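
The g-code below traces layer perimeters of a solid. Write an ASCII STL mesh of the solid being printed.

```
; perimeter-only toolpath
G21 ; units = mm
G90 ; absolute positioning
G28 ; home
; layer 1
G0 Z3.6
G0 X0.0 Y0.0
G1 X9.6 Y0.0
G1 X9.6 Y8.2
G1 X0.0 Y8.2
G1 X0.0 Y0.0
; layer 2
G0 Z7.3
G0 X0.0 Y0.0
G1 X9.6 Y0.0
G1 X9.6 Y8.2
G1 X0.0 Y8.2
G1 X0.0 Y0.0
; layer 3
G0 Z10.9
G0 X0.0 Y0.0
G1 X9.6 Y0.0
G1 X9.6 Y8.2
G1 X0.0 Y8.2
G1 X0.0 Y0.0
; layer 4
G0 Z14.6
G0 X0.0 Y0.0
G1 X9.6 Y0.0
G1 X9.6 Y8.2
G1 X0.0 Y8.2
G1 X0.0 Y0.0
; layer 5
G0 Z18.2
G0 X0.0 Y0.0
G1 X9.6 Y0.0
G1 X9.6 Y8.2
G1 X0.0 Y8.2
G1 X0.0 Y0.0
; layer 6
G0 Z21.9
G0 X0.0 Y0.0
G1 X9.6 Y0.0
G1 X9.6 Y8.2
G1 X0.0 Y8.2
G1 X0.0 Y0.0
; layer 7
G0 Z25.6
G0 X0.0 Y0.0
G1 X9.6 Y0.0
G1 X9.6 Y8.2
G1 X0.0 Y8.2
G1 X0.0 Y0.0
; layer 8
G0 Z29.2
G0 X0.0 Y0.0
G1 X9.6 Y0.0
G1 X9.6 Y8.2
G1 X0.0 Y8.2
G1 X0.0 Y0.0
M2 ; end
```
solid part
  facet normal 0.0000 0.0000 -1.0000
    outer loop
      vertex 9.6 8.2 0.0
      vertex 9.6 0.0 0.0
      vertex 0.0 0.0 0.0
    endloop
  endfacet
  facet normal 0.0000 0.0000 -1.0000
    outer loop
      vertex 0.0 8.2 0.0
      vertex 9.6 8.2 0.0
      vertex 0.0 0.0 0.0
    endloop
  endfacet
  facet normal 0.0000 0.0000 1.0000
    outer loop
      vertex 0.0 0.0 29.2
      vertex 9.6 0.0 29.2
      vertex 9.6 8.2 29.2
    endloop
  endfacet
  facet normal 0.0000 0.0000 1.0000
    outer loop
      vertex 0.0 0.0 29.2
      vertex 9.6 8.2 29.2
      vertex 0.0 8.2 29.2
    endloop
  endfacet
  facet normal 0.0000 -1.0000 0.0000
    outer loop
      vertex 0.0 0.0 0.0
      vertex 9.6 0.0 0.0
      vertex 9.6 0.0 29.2
    endloop
  endfacet
  facet normal 0.0000 -1.0000 0.0000
    outer loop
      vertex 0.0 0.0 0.0
      vertex 9.6 0.0 29.2
      vertex 0.0 0.0 29.2
    endloop
  endfacet
  facet normal 0.0000 1.0000 0.0000
    outer loop
      vertex 9.6 8.2 29.2
      vertex 9.6 8.2 0.0
      vertex 0.0 8.2 0.0
    endloop
  endfacet
  facet normal 0.0000 1.0000 0.0000
    outer loop
      vertex 0.0 8.2 29.2
      vertex 9.6 8.2 29.2
      vertex 0.0 8.2 0.0
    endloop
  endfacet
  facet normal -1.0000 0.0000 0.0000
    outer loop
      vertex 0.0 8.2 29.2
      vertex 0.0 8.2 0.0
      vertex 0.0 0.0 0.0
    endloop
  endfacet
  facet normal -1.0000 0.0000 0.0000
    outer loop
      vertex 0.0 0.0 29.2
      vertex 0.0 8.2 29.2
      vertex 0.0 0.0 0.0
    endloop
  endfacet
  facet normal 1.0000 0.0000 0.0000
    outer loop
      vertex 9.6 0.0 0.0
      vertex 9.6 8.2 0.0
      vertex 9.6 8.2 29.2
    endloop
  endfacet
  facet normal 1.0000 0.0000 0.0000
    outer loop
      vertex 9.6 0.0 0.0
      vertex 9.6 8.2 29.2
      vertex 9.6 0.0 29.2
    endloop
  endfacet
endsolid part

The G0 Z moves step by Δz≈3.6 mm. Every layer's G1 loop is the same polygon, so the solid is a straight extrusion of it from z=0 to z≈29.2. Closing with flat bottom and top caps and triangulating gives 12 facets — a rectangular box, roughly 9.6 × 8.2 mm footprint and 29.2 mm tall.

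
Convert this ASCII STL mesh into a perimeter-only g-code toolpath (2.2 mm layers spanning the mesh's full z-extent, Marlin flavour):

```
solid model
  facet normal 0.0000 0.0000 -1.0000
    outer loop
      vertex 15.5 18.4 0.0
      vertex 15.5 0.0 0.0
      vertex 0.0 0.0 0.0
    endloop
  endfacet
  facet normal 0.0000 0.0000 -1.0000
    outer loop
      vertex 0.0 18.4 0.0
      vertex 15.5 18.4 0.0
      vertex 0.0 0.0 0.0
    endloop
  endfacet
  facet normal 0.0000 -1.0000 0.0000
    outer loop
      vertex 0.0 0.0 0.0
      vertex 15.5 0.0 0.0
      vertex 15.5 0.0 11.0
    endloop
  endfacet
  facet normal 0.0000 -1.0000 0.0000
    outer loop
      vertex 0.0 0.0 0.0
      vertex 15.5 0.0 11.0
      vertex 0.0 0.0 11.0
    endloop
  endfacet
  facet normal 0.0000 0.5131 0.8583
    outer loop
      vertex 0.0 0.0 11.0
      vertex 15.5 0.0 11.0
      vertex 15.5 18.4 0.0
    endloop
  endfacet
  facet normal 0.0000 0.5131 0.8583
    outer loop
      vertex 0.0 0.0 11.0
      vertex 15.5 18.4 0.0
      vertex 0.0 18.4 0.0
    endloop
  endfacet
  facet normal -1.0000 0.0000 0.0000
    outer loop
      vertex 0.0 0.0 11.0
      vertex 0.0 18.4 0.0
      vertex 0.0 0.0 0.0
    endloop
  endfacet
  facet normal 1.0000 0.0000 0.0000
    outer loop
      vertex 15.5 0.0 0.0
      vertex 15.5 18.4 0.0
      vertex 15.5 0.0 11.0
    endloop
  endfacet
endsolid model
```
; perimeter-only toolpath
G21 ; units = mm
G90 ; absolute positioning
G28 ; home
; layer 1
G0 Z2.2
G0 X0.0 Y0.0
G1 X15.5 Y0.0
G1 X15.5 Y14.7
G1 X0.0 Y14.7
G1 X0.0 Y0.0
; layer 2
G0 Z4.4
G0 X0.0 Y0.0
G1 X15.5 Y0.0
G1 X15.5 Y11.0
G1 X0.0 Y11.0
G1 X0.0 Y0.0
; layer 3
G0 Z6.6
G0 X0.0 Y0.0
G1 X15.5 Y0.0
G1 X15.5 Y7.4
G1 X0.0 Y7.4
G1 X0.0 Y0.0
; layer 4
G0 Z8.8
G0 X0.0 Y0.0
G1 X15.5 Y0.0
G1 X15.5 Y3.7
G1 X0.0 Y3.7
G1 X0.0 Y0.0
M2 ; end

The solid is a wedge (ramp): 15.5 × 18.4 mm base, rising to 11 mm along the y=0 edge and sloping linearly to z=0 at y=18.4. Slicing at Δz = 2.2 mm — 5 equal slices spanning the solid's height, so layer i sits at z = i·h/5 — gives 4 non-empty perimeters. Each is a 4-segment closed polygon; G0 lifts to the layer z and rapids to the start vertex, then G1 traces the edges. The cross-section shrinks linearly with z (the slice at the apex is degenerate and omitted).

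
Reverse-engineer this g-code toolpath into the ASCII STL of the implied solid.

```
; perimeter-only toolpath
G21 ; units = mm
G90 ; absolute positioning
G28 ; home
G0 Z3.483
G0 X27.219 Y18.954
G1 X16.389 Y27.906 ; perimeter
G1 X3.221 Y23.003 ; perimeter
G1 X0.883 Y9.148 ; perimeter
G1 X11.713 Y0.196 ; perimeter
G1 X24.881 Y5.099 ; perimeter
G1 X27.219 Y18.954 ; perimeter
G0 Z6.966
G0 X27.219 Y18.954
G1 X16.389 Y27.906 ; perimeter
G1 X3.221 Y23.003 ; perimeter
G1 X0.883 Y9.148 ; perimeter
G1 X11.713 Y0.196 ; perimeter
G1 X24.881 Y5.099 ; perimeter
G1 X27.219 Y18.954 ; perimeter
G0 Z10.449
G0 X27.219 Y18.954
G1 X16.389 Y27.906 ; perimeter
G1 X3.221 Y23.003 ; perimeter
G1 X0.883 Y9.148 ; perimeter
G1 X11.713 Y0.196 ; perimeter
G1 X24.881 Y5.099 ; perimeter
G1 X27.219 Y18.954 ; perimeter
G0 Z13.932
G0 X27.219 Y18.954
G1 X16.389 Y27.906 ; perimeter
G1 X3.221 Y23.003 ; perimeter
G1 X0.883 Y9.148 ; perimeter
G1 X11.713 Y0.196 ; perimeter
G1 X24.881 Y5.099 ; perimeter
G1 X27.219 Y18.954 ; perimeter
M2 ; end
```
solid part
  facet normal 0.0000 0.0000 -1.0000
    outer loop
      vertex 3.221 23.003 0.000
      vertex 16.389 27.906 0.000
      vertex 27.219 18.954 0.000
    endloop
  endfacet
  facet normal 0.0000 0.0000 -1.0000
    outer loop
      vertex 0.883 9.148 0.000
      vertex 3.221 23.003 0.000
      vertex 27.219 18.954 0.000
    endloop
  endfacet
  facet normal 0.0000 0.0000 -1.0000
    outer loop
      vertex 11.713 0.196 0.000
      vertex 0.883 9.148 0.000
      vertex 27.219 18.954 0.000
    endloop
  endfacet
  facet normal 0.0000 0.0000 -1.0000
    outer loop
      vertex 24.881 5.099 0.000
      vertex 11.713 0.196 0.000
      vertex 27.219 18.954 0.000
    endloop
  endfacet
  facet normal 0.0000 0.0000 1.0000
    outer loop
      vertex 27.219 18.954 13.932
      vertex 16.389 27.906 13.932
      vertex 3.221 23.003 13.932
    endloop
  endfacet
  facet normal 0.0000 0.0000 1.0000
    outer loop
      vertex 27.219 18.954 13.932
      vertex 3.221 23.003 13.932
      vertex 0.883 9.148 13.932
    endloop
  endfacet
  facet normal 0.0000 0.0000 1.0000
    outer loop
      vertex 27.219 18.954 13.932
      vertex 0.883 9.148 13.932
      vertex 11.713 0.196 13.932
    endloop
  endfacet
  facet normal 0.0000 0.0000 1.0000
    outer loop
      vertex 27.219 18.954 13.932
      vertex 11.713 0.196 13.932
      vertex 24.881 5.099 13.932
    endloop
  endfacet
  facet normal 0.6371 0.7708 0.0000
    outer loop
      vertex 27.219 18.954 0.000
      vertex 16.389 27.906 0.000
      vertex 16.389 27.906 13.932
    endloop
  endfacet
  facet normal 0.6371 0.7708 0.0000
    outer loop
      vertex 27.219 18.954 0.000
      vertex 16.389 27.906 13.932
      vertex 27.219 18.954 13.932
    endloop
  endfacet
  facet normal -0.3489 0.9371 0.0000
    outer loop
      vertex 16.389 27.906 0.000
      vertex 3.221 23.003 0.000
      vertex 3.221 23.003 13.932
    endloop
  endfacet
  facet normal -0.3489 0.9371 0.0000
    outer loop
      vertex 16.389 27.906 0.000
      vertex 3.221 23.003 13.932
      vertex 16.389 27.906 13.932
    endloop
  endfacet
  facet normal -0.9861 0.1664 0.0000
    outer loop
      vertex 3.221 23.003 0.000
      vertex 0.883 9.148 0.000
      vertex 0.883 9.148 13.932
    endloop
  endfacet
  facet normal -0.9861 0.1664 0.0000
    outer loop
      vertex 3.221 23.003 0.000
      vertex 0.883 9.148 13.932
      vertex 3.221 23.003 13.932
    endloop
  endfacet
  facet normal -0.6371 -0.7708 0.0000
    outer loop
      vertex 0.883 9.148 0.000
      vertex 11.713 0.196 0.000
      vertex 11.713 0.196 13.932
    endloop
  endfacet
  facet normal -0.6371 -0.7708 0.0000
    outer loop
      vertex 0.883 9.148 0.000
      vertex 11.713 0.196 13.932
      vertex 0.883 9.148 13.932
    endloop
  endfacet
  facet normal 0.3489 -0.9371 0.0000
    outer loop
      vertex 11.713 0.196 0.000
      vertex 24.881 5.099 0.000
      vertex 24.881 5.099 13.932
    endloop
  endfacet
  facet normal 0.3489 -0.9371 0.0000
    outer loop
      vertex 11.713 0.196 0.000
      vertex 24.881 5.099 13.932
      vertex 11.713 0.196 13.932
    endloop
  endfacet
  facet normal 0.9861 -0.1664 0.0000
    outer loop
      vertex 24.881 5.099 0.000
      vertex 27.219 18.954 0.000
      vertex 27.219 18.954 13.932
    endloop
  endfacet
  facet normal 0.9861 -0.1664 0.0000
    outer loop
      vertex 24.881 5.099 0.000
      vertex 27.219 18.954 13.932
      vertex 24.881 5.099 13.932
    endloop
  endfacet
endsolid part

The G0 Z moves step by Δz≈3.483 mm. Every layer's G1 loop is the same polygon, so the solid is a straight extrusion of it from z=0 to z≈13.9. Closing with flat bottom and top caps and triangulating gives 20 facets — a regular 6-sided prism (a cylinder approximated with 6 flat sides), circumscribed radius ≈ 14.1 mm, height ≈ 13.9 mm.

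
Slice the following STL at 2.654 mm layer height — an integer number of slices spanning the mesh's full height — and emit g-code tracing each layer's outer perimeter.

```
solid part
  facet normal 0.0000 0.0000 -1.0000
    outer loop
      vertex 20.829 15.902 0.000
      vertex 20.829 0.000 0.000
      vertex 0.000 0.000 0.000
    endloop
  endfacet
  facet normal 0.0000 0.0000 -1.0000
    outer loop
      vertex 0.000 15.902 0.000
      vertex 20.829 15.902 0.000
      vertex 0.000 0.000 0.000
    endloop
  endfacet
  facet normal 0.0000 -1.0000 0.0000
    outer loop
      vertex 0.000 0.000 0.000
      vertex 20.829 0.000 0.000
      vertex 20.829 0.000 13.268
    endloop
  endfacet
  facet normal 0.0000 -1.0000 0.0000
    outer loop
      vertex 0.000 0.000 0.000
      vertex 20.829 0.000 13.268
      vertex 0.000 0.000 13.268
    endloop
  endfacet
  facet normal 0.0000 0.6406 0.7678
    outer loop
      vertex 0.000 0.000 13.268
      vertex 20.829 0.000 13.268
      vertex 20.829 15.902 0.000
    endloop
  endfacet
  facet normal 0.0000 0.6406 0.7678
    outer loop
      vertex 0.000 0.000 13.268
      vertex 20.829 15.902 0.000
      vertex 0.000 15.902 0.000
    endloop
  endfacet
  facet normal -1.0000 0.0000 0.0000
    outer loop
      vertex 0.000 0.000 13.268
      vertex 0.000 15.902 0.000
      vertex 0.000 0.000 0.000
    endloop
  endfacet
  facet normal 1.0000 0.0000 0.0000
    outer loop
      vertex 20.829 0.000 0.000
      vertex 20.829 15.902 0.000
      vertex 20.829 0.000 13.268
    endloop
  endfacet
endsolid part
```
; perimeter-only toolpath
G21 ; units = mm
G90 ; absolute positioning
G28 ; home
; layer 1
G0 Z2.654
G0 X0.000 Y0.000
G1 X20.829 Y0.000
G1 X20.829 Y12.722
G1 X0.000 Y12.722
G1 X0.000 Y0.000
; layer 2
G0 Z5.307
G0 X0.000 Y0.000
G1 X20.829 Y0.000
G1 X20.829 Y9.541
G1 X0.000 Y9.541
G1 X0.000 Y0.000
; layer 3
G0 Z7.961
G0 X0.000 Y0.000
G1 X20.829 Y0.000
G1 X20.829 Y6.361
G1 X0.000 Y6.361
G1 X0.000 Y0.000
; layer 4
G0 Z10.614
G0 X0.000 Y0.000
G1 X20.829 Y0.000
G1 X20.829 Y3.180
G1 X0.000 Y3.180
G1 X0.000 Y0.000
M2 ; end

The solid is a wedge (ramp): 20.8 × 15.9 mm base, rising to 13.3 mm along the y=0 edge and sloping linearly to z=0 at y=15.9. Slicing at Δz = 2.654 mm — 5 equal slices spanning the solid's height, so layer i sits at z = i·h/5 — gives 4 non-empty perimeters. Each is a 4-segment closed polygon; G0 lifts to the layer z and rapids to the start vertex, then G1 traces the edges. The cross-section shrinks linearly with z (the slice at the apex is degenerate and omitted).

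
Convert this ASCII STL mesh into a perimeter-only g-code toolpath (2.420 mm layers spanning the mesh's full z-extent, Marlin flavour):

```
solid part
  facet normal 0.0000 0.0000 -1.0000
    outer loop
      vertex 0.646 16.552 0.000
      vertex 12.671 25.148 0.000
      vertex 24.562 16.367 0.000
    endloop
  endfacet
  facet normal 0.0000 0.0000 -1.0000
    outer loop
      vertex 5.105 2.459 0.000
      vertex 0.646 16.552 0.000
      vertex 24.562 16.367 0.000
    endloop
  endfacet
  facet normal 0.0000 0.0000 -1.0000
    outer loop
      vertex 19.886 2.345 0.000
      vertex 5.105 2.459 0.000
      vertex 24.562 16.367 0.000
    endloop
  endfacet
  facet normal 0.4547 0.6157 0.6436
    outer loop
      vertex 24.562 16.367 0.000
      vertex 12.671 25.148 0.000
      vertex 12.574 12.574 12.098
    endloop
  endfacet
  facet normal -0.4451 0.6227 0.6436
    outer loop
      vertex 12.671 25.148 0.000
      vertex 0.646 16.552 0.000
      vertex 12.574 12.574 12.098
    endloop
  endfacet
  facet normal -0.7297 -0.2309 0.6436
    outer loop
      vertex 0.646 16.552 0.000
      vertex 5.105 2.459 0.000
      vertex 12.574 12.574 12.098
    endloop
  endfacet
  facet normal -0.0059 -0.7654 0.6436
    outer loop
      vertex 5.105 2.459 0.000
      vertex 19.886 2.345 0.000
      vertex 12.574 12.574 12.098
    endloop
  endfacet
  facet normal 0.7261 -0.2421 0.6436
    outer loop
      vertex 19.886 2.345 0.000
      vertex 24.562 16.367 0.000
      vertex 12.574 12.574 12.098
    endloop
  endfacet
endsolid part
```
; perimeter-only toolpath
G21 ; units = mm
G90 ; absolute positioning
G28 ; home
; layer 1
G0 Z2.420
G0 X22.164 Y15.608
G1 X12.652 Y22.633
G1 X3.032 Y15.756
G1 X6.599 Y4.482
G1 X18.424 Y4.391
G1 X22.164 Y15.608
; layer 2
G0 Z4.839
G0 X19.767 Y14.850
G1 X12.632 Y20.118
G1 X5.417 Y14.961
G1 X8.093 Y6.505
G1 X16.961 Y6.437
G1 X19.767 Y14.850
; layer 3
G0 Z7.259
G0 X17.369 Y14.091
G1 X12.613 Y17.604
G1 X7.803 Y14.165
G1 X9.586 Y8.528
G1 X15.499 Y8.482
G1 X17.369 Y14.091
; layer 4
G0 Z9.678
G0 X14.972 Y13.333
G1 X12.593 Y15.089
G1 X10.188 Y13.370
G1 X11.080 Y10.551
G1 X14.036 Y10.528
G1 X14.972 Y13.333
M2 ; end

The solid is a regular 5-sided pyramid, base circumscribed radius ≈ 12.6 mm, apex at z ≈ 12.1 mm. Slicing at Δz = 2.420 mm — 5 equal slices spanning the solid's height, so layer i sits at z = i·h/5 — gives 4 non-empty perimeters. Each is a 5-segment closed polygon; G0 lifts to the layer z and rapids to the start vertex, then G1 traces the edges. The cross-section shrinks linearly with z (the slice at the apex is degenerate and omitted).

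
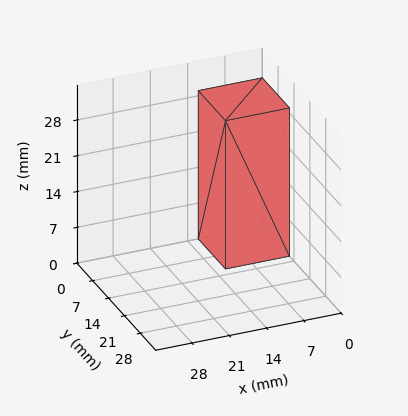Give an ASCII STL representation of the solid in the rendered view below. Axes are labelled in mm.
Reading the render: the shape is a rectangular box, roughly 12 × 12 mm footprint and 29 mm tall (dimensions read to the nearest mm from the axis ticks). For the STL, each face is triangulated and given an outward normal.

solid part
  facet normal 0.0000 0.0000 -1.0000
    outer loop
      vertex 12.00 12.00 0.00
      vertex 12.00 0.00 0.00
      vertex 0.00 0.00 0.00
    endloop
  endfacet
  facet normal 0.0000 0.0000 -1.0000
    outer loop
      vertex 0.00 12.00 0.00
      vertex 12.00 12.00 0.00
      vertex 0.00 0.00 0.00
    endloop
  endfacet
  facet normal 0.0000 0.0000 1.0000
    outer loop
      vertex 0.00 0.00 29.00
      vertex 12.00 0.00 29.00
      vertex 12.00 12.00 29.00
    endloop
  endfacet
  facet normal 0.0000 0.0000 1.0000
    outer loop
      vertex 0.00 0.00 29.00
      vertex 12.00 12.00 29.00
      vertex 0.00 12.00 29.00
    endloop
  endfacet
  facet normal 0.0000 -1.0000 0.0000
    outer loop
      vertex 0.00 0.00 0.00
      vertex 12.00 0.00 0.00
      vertex 12.00 0.00 29.00
    endloop
  endfacet
  facet normal 0.0000 -1.0000 0.0000
    outer loop
      vertex 0.00 0.00 0.00
      vertex 12.00 0.00 29.00
      vertex 0.00 0.00 29.00
    endloop
  endfacet
  facet normal 0.0000 1.0000 0.0000
    outer loop
      vertex 12.00 12.00 29.00
      vertex 12.00 12.00 0.00
      vertex 0.00 12.00 0.00
    endloop
  endfacet
  facet normal 0.0000 1.0000 0.0000
    outer loop
      vertex 0.00 12.00 29.00
      vertex 12.00 12.00 29.00
      vertex 0.00 12.00 0.00
    endloop
  endfacet
  facet normal -1.0000 0.0000 0.0000
    outer loop
      vertex 0.00 12.00 29.00
      vertex 0.00 12.00 0.00
      vertex 0.00 0.00 0.00
    endloop
  endfacet
  facet normal -1.0000 0.0000 0.0000
    outer loop
      vertex 0.00 0.00 29.00
      vertex 0.00 12.00 29.00
      vertex 0.00 0.00 0.00
    endloop
  endfacet
  facet normal 1.0000 0.0000 0.0000
    outer loop
      vertex 12.00 0.00 0.00
      vertex 12.00 12.00 0.00
      vertex 12.00 12.00 29.00
    endloop
  endfacet
  facet normal 1.0000 0.0000 0.0000
    outer loop
      vertex 12.00 0.00 0.00
      vertex 12.00 12.00 29.00
      vertex 12.00 0.00 29.00
    endloop
  endfacet
endsolid part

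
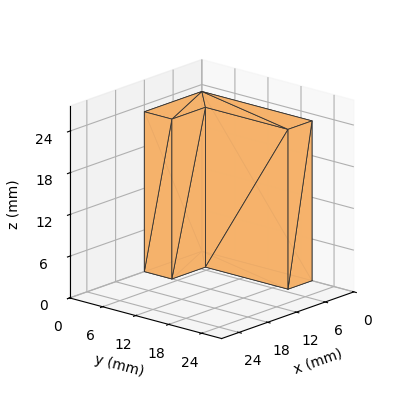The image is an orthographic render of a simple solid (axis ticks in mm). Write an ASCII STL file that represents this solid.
Reading the render: the shape is an L-shaped prism: outer 12 × 20 mm, arm thicknesses ≈ 5 mm (horizontal) and 5 mm (vertical), extruded 23 mm in z (dimensions read to the nearest mm from the axis ticks). For the STL, each face is triangulated and given an outward normal.

solid part
  facet normal 0.0000 0.0000 -1.0000
    outer loop
      vertex 12.00 5.00 0.00
      vertex 12.00 0.00 0.00
      vertex 0.00 0.00 0.00
    endloop
  endfacet
  facet normal 0.0000 0.0000 -1.0000
    outer loop
      vertex 5.00 5.00 0.00
      vertex 12.00 5.00 0.00
      vertex 0.00 0.00 0.00
    endloop
  endfacet
  facet normal 0.0000 0.0000 -1.0000
    outer loop
      vertex 5.00 20.00 0.00
      vertex 5.00 5.00 0.00
      vertex 0.00 0.00 0.00
    endloop
  endfacet
  facet normal 0.0000 0.0000 -1.0000
    outer loop
      vertex 0.00 20.00 0.00
      vertex 5.00 20.00 0.00
      vertex 0.00 0.00 0.00
    endloop
  endfacet
  facet normal 0.0000 0.0000 1.0000
    outer loop
      vertex 0.00 0.00 23.00
      vertex 12.00 0.00 23.00
      vertex 12.00 5.00 23.00
    endloop
  endfacet
  facet normal 0.0000 0.0000 1.0000
    outer loop
      vertex 0.00 0.00 23.00
      vertex 12.00 5.00 23.00
      vertex 5.00 5.00 23.00
    endloop
  endfacet
  facet normal 0.0000 0.0000 1.0000
    outer loop
      vertex 0.00 0.00 23.00
      vertex 5.00 5.00 23.00
      vertex 5.00 20.00 23.00
    endloop
  endfacet
  facet normal 0.0000 0.0000 1.0000
    outer loop
      vertex 0.00 0.00 23.00
      vertex 5.00 20.00 23.00
      vertex 0.00 20.00 23.00
    endloop
  endfacet
  facet normal 0.0000 -1.0000 0.0000
    outer loop
      vertex 0.00 0.00 0.00
      vertex 12.00 0.00 0.00
      vertex 12.00 0.00 23.00
    endloop
  endfacet
  facet normal 0.0000 -1.0000 0.0000
    outer loop
      vertex 0.00 0.00 0.00
      vertex 12.00 0.00 23.00
      vertex 0.00 0.00 23.00
    endloop
  endfacet
  facet normal 1.0000 0.0000 0.0000
    outer loop
      vertex 12.00 0.00 0.00
      vertex 12.00 5.00 0.00
      vertex 12.00 5.00 23.00
    endloop
  endfacet
  facet normal 1.0000 0.0000 0.0000
    outer loop
      vertex 12.00 0.00 0.00
      vertex 12.00 5.00 23.00
      vertex 12.00 0.00 23.00
    endloop
  endfacet
  facet normal 0.0000 1.0000 0.0000
    outer loop
      vertex 12.00 5.00 0.00
      vertex 5.00 5.00 0.00
      vertex 5.00 5.00 23.00
    endloop
  endfacet
  facet normal 0.0000 1.0000 0.0000
    outer loop
      vertex 12.00 5.00 0.00
      vertex 5.00 5.00 23.00
      vertex 12.00 5.00 23.00
    endloop
  endfacet
  facet normal 1.0000 0.0000 0.0000
    outer loop
      vertex 5.00 5.00 0.00
      vertex 5.00 20.00 0.00
      vertex 5.00 20.00 23.00
    endloop
  endfacet
  facet normal 1.0000 0.0000 0.0000
    outer loop
      vertex 5.00 5.00 0.00
      vertex 5.00 20.00 23.00
      vertex 5.00 5.00 23.00
    endloop
  endfacet
  facet normal 0.0000 1.0000 0.0000
    outer loop
      vertex 5.00 20.00 0.00
      vertex 0.00 20.00 0.00
      vertex 0.00 20.00 23.00
    endloop
  endfacet
  facet normal 0.0000 1.0000 0.0000
    outer loop
      vertex 5.00 20.00 0.00
      vertex 0.00 20.00 23.00
      vertex 5.00 20.00 23.00
    endloop
  endfacet
  facet normal -1.0000 0.0000 0.0000
    outer loop
      vertex 0.00 20.00 0.00
      vertex 0.00 0.00 0.00
      vertex 0.00 0.00 23.00
    endloop
  endfacet
  facet normal -1.0000 0.0000 0.0000
    outer loop
      vertex 0.00 20.00 0.00
      vertex 0.00 0.00 23.00
      vertex 0.00 20.00 23.00
    endloop
  endfacet
endsolid part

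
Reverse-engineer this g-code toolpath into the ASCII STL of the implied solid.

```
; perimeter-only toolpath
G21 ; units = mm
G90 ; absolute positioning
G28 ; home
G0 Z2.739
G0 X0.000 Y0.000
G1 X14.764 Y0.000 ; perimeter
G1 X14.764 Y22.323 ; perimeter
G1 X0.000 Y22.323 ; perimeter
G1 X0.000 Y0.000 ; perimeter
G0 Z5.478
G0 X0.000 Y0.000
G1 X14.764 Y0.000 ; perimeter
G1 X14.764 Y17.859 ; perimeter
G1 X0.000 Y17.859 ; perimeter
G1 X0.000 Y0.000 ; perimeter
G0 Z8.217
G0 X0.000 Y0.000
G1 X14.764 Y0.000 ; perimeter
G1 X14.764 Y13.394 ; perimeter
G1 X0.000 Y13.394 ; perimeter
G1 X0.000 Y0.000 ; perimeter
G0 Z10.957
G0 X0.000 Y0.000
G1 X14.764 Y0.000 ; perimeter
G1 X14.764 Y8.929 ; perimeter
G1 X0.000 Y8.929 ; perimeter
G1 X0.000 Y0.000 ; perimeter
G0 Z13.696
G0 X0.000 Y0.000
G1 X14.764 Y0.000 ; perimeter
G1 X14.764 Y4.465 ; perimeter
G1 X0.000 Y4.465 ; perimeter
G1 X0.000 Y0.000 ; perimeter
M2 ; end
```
solid part
  facet normal 0.0000 0.0000 -1.0000
    outer loop
      vertex 14.764 26.788 0.000
      vertex 14.764 0.000 0.000
      vertex 0.000 0.000 0.000
    endloop
  endfacet
  facet normal 0.0000 0.0000 -1.0000
    outer loop
      vertex 0.000 26.788 0.000
      vertex 14.764 26.788 0.000
      vertex 0.000 0.000 0.000
    endloop
  endfacet
  facet normal 0.0000 -1.0000 0.0000
    outer loop
      vertex 0.000 0.000 0.000
      vertex 14.764 0.000 0.000
      vertex 14.764 0.000 16.435
    endloop
  endfacet
  facet normal 0.0000 -1.0000 0.0000
    outer loop
      vertex 0.000 0.000 0.000
      vertex 14.764 0.000 16.435
      vertex 0.000 0.000 16.435
    endloop
  endfacet
  facet normal 0.0000 0.5229 0.8524
    outer loop
      vertex 0.000 0.000 16.435
      vertex 14.764 0.000 16.435
      vertex 14.764 26.788 0.000
    endloop
  endfacet
  facet normal 0.0000 0.5229 0.8524
    outer loop
      vertex 0.000 0.000 16.435
      vertex 14.764 26.788 0.000
      vertex 0.000 26.788 0.000
    endloop
  endfacet
  facet normal -1.0000 0.0000 0.0000
    outer loop
      vertex 0.000 0.000 16.435
      vertex 0.000 26.788 0.000
      vertex 0.000 0.000 0.000
    endloop
  endfacet
  facet normal 1.0000 0.0000 0.0000
    outer loop
      vertex 14.764 0.000 0.000
      vertex 14.764 26.788 0.000
      vertex 14.764 0.000 16.435
    endloop
  endfacet
endsolid part

The G0 Z moves step by Δz≈2.739 mm. The G1 loops shrink linearly with z, so the solid tapers from its base footprint up to z≈16.4. Closing with a flat bottom cap and the tapered top and triangulating gives 8 facets — a wedge (ramp): 14.8 × 26.8 mm base, rising to 16.4 mm along the y=0 edge and sloping linearly to z=0 at y=26.8.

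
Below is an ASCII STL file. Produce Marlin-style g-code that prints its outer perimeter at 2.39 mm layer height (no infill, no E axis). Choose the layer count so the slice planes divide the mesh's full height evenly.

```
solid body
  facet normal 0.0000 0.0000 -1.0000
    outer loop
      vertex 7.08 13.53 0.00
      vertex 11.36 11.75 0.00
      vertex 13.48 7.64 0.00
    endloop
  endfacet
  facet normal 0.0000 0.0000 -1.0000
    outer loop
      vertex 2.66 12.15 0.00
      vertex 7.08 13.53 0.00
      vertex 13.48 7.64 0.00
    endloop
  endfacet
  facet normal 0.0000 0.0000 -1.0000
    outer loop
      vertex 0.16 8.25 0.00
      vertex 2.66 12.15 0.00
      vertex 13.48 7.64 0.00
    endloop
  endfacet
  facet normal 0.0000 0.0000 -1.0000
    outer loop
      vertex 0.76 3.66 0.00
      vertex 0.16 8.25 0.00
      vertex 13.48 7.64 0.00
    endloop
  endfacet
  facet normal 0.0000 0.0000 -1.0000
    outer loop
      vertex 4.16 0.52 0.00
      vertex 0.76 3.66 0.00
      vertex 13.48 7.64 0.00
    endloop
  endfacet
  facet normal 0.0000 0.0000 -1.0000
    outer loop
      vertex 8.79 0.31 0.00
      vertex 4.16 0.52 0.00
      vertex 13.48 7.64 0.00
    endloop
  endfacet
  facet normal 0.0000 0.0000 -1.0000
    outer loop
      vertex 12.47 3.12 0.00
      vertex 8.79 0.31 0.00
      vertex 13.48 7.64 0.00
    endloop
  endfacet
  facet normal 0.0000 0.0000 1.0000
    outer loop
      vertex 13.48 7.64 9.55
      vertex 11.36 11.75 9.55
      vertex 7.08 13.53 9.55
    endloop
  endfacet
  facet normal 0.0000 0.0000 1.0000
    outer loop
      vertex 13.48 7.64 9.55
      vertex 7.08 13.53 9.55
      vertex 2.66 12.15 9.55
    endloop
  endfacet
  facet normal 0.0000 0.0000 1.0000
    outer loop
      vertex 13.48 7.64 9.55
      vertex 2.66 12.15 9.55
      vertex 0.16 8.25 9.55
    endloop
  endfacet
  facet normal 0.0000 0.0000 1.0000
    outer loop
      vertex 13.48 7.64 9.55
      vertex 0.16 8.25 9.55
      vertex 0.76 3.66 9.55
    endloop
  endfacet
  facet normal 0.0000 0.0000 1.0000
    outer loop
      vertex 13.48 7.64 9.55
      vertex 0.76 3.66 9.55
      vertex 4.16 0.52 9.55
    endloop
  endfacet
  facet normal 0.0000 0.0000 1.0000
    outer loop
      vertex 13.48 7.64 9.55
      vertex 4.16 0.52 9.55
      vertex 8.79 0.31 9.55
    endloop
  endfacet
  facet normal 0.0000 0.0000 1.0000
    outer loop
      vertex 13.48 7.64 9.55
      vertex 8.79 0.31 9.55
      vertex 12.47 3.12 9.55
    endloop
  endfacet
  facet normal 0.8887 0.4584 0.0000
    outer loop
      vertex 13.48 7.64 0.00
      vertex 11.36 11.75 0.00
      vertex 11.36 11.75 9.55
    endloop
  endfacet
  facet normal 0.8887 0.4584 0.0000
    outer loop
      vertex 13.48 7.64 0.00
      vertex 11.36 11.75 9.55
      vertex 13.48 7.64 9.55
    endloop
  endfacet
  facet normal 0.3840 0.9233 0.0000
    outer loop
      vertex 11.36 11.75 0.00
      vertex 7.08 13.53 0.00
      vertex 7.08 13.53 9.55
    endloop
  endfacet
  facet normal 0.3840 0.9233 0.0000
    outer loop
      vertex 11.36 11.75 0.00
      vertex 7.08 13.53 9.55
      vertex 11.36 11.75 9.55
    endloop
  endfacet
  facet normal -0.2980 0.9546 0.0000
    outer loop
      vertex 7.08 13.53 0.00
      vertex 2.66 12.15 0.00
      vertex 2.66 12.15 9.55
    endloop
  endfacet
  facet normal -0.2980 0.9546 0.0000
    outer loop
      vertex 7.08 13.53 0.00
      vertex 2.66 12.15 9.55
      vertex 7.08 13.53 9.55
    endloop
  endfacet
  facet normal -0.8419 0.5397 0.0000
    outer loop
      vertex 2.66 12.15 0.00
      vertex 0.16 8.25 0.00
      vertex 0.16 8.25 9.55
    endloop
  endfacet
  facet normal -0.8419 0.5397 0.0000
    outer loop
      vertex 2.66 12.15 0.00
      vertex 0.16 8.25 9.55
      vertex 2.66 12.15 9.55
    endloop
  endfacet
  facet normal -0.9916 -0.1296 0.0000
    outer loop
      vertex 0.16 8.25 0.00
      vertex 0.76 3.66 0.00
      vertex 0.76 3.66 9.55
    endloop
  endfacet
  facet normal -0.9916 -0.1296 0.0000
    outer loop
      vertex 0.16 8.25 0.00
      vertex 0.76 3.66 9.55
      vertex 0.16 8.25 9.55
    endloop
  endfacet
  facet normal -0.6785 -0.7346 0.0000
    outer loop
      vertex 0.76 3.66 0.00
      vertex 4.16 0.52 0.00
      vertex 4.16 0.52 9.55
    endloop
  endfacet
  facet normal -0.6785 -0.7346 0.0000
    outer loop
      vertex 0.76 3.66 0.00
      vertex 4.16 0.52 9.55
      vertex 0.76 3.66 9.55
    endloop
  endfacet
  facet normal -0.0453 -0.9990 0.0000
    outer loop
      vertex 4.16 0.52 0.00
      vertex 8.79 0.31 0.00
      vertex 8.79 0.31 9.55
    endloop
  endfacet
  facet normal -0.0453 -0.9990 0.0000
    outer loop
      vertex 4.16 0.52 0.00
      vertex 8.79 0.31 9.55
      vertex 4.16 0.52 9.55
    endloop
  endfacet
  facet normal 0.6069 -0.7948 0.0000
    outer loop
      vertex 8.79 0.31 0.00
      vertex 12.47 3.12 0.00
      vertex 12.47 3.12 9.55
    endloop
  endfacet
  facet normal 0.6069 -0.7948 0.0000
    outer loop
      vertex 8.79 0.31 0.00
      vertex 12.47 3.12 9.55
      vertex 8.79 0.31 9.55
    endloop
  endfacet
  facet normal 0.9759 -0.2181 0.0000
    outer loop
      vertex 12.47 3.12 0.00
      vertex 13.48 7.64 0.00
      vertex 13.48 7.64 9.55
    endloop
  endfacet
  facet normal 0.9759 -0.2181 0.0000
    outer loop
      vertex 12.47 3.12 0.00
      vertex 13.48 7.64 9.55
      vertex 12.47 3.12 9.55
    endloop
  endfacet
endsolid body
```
; perimeter-only toolpath
G21 ; units = mm
G90 ; absolute positioning
G28 ; home
; layer 1
G0 Z2.39
G0 X13.48 Y7.64
G1 X11.36 Y11.75
G1 X7.08 Y13.53
G1 X2.66 Y12.15
G1 X0.16 Y8.25
G1 X0.76 Y3.66
G1 X4.16 Y0.52
G1 X8.79 Y0.31
G1 X12.47 Y3.12
G1 X13.48 Y7.64
; layer 2
G0 Z4.78
G0 X13.48 Y7.64
G1 X11.36 Y11.75
G1 X7.08 Y13.53
G1 X2.66 Y12.15
G1 X0.16 Y8.25
G1 X0.76 Y3.66
G1 X4.16 Y0.52
G1 X8.79 Y0.31
G1 X12.47 Y3.12
G1 X13.48 Y7.64
; layer 3
G0 Z7.16
G0 X13.48 Y7.64
G1 X11.36 Y11.75
G1 X7.08 Y13.53
G1 X2.66 Y12.15
G1 X0.16 Y8.25
G1 X0.76 Y3.66
G1 X4.16 Y0.52
G1 X8.79 Y0.31
G1 X12.47 Y3.12
G1 X13.48 Y7.64
; layer 4
G0 Z9.55
G0 X13.48 Y7.64
G1 X11.36 Y11.75
G1 X7.08 Y13.53
G1 X2.66 Y12.15
G1 X0.16 Y8.25
G1 X0.76 Y3.66
G1 X4.16 Y0.52
G1 X8.79 Y0.31
G1 X12.47 Y3.12
G1 X13.48 Y7.64
M2 ; end

The solid is a regular 9-sided prism (a cylinder approximated with 9 flat sides), circumscribed radius ≈ 6.77 mm, height ≈ 9.55 mm. Slicing at Δz = 2.39 mm — 4 equal slices spanning the solid's height, so layer i sits at z = i·h/4 — gives 4 non-empty perimeters. Each is a 9-segment closed polygon; G0 lifts to the layer z and rapids to the start vertex, then G1 traces the edges.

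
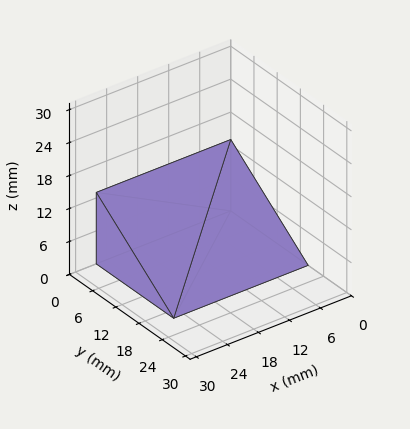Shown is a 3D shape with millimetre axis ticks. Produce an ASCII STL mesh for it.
Reading the render: the shape is a wedge (ramp): 26 × 20 mm base, rising to 13 mm along the y=0 edge and sloping linearly to z=0 at y=20 (dimensions read to the nearest mm from the axis ticks). For the STL, each face is triangulated and given an outward normal.

solid part
  facet normal 0.0000 0.0000 -1.0000
    outer loop
      vertex 26.00 20.00 0.00
      vertex 26.00 0.00 0.00
      vertex 0.00 0.00 0.00
    endloop
  endfacet
  facet normal 0.0000 0.0000 -1.0000
    outer loop
      vertex 0.00 20.00 0.00
      vertex 26.00 20.00 0.00
      vertex 0.00 0.00 0.00
    endloop
  endfacet
  facet normal 0.0000 -1.0000 0.0000
    outer loop
      vertex 0.00 0.00 0.00
      vertex 26.00 0.00 0.00
      vertex 26.00 0.00 13.00
    endloop
  endfacet
  facet normal 0.0000 -1.0000 0.0000
    outer loop
      vertex 0.00 0.00 0.00
      vertex 26.00 0.00 13.00
      vertex 0.00 0.00 13.00
    endloop
  endfacet
  facet normal 0.0000 0.5450 0.8384
    outer loop
      vertex 0.00 0.00 13.00
      vertex 26.00 0.00 13.00
      vertex 26.00 20.00 0.00
    endloop
  endfacet
  facet normal 0.0000 0.5450 0.8384
    outer loop
      vertex 0.00 0.00 13.00
      vertex 26.00 20.00 0.00
      vertex 0.00 20.00 0.00
    endloop
  endfacet
  facet normal -1.0000 0.0000 0.0000
    outer loop
      vertex 0.00 0.00 13.00
      vertex 0.00 20.00 0.00
      vertex 0.00 0.00 0.00
    endloop
  endfacet
  facet normal 1.0000 0.0000 0.0000
    outer loop
      vertex 26.00 0.00 0.00
      vertex 26.00 20.00 0.00
      vertex 26.00 0.00 13.00
    endloop
  endfacet
endsolid part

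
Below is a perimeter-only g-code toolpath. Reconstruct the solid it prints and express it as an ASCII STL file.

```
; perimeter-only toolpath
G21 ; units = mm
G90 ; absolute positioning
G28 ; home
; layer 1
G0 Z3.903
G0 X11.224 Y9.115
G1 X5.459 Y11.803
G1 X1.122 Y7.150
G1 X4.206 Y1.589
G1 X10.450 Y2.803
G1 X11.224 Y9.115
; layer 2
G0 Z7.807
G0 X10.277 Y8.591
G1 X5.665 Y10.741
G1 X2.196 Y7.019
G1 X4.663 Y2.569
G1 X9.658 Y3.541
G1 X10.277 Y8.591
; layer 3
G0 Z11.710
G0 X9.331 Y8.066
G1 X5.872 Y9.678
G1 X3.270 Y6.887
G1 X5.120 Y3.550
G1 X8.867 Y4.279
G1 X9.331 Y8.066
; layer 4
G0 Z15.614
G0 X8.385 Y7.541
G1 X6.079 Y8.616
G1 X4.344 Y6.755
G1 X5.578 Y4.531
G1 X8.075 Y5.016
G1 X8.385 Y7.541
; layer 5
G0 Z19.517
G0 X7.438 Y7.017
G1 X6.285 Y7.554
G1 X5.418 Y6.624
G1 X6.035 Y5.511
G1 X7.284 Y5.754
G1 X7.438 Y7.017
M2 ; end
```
solid part
  facet normal 0.0000 0.0000 -1.0000
    outer loop
      vertex 0.048 7.282 0.000
      vertex 5.252 12.865 0.000
      vertex 12.170 9.640 0.000
    endloop
  endfacet
  facet normal 0.0000 0.0000 -1.0000
    outer loop
      vertex 3.749 0.608 0.000
      vertex 0.048 7.282 0.000
      vertex 12.170 9.640 0.000
    endloop
  endfacet
  facet normal 0.0000 0.0000 -1.0000
    outer loop
      vertex 11.241 2.065 0.000
      vertex 3.749 0.608 0.000
      vertex 12.170 9.640 0.000
    endloop
  endfacet
  facet normal 0.4123 0.8844 0.2188
    outer loop
      vertex 12.170 9.640 0.000
      vertex 5.252 12.865 0.000
      vertex 6.492 6.492 23.421
    endloop
  endfacet
  facet normal -0.7138 0.6653 0.2188
    outer loop
      vertex 5.252 12.865 0.000
      vertex 0.048 7.282 0.000
      vertex 6.492 6.492 23.421
    endloop
  endfacet
  facet normal -0.8533 -0.4732 0.2188
    outer loop
      vertex 0.048 7.282 0.000
      vertex 3.749 0.608 0.000
      vertex 6.492 6.492 23.421
    endloop
  endfacet
  facet normal 0.1863 -0.9578 0.2188
    outer loop
      vertex 3.749 0.608 0.000
      vertex 11.241 2.065 0.000
      vertex 6.492 6.492 23.421
    endloop
  endfacet
  facet normal 0.9685 -0.1188 0.2188
    outer loop
      vertex 11.241 2.065 0.000
      vertex 12.170 9.640 0.000
      vertex 6.492 6.492 23.421
    endloop
  endfacet
endsolid part

The G0 Z moves step by Δz≈3.903 mm. The G1 loops shrink linearly with z, so the solid tapers from its base footprint up to z≈23.4. Closing with a flat bottom cap and the tapered top and triangulating gives 8 facets — a regular 5-sided pyramid, base circumscribed radius ≈ 6.49 mm, apex at z ≈ 23.4 mm.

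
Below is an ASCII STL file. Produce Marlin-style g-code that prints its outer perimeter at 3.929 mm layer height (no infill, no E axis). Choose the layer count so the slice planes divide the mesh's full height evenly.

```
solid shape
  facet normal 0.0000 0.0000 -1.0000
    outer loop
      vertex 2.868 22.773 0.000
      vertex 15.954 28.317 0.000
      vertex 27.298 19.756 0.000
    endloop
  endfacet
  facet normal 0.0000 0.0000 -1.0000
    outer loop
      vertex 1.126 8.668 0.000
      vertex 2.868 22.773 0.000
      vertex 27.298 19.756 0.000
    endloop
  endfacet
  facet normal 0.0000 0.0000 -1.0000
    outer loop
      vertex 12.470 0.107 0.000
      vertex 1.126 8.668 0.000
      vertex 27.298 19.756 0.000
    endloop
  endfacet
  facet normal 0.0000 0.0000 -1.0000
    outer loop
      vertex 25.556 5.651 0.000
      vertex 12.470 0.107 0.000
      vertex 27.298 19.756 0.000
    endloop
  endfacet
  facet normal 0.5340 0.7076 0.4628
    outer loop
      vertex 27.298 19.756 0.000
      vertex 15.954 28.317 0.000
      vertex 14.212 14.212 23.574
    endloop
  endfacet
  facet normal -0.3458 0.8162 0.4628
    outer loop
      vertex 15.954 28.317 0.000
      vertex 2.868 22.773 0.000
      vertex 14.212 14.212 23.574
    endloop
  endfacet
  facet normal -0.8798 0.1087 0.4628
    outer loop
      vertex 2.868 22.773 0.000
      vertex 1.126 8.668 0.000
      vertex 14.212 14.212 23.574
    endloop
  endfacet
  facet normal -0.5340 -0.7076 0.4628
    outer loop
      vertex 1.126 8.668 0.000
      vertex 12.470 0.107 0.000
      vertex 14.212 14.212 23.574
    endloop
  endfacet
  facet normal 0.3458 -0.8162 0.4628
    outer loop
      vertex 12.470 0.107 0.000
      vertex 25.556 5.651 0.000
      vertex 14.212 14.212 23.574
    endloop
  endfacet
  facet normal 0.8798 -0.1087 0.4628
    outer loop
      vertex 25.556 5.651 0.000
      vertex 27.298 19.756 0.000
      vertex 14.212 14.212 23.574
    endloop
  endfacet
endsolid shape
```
; perimeter-only toolpath
G21 ; units = mm
G90 ; absolute positioning
G28 ; home
; layer 1
G0 Z3.929
G0 X25.117 Y18.832
G1 X15.664 Y25.966
G1 X4.759 Y21.346
G1 X3.307 Y9.592
G1 X12.760 Y2.458
G1 X23.665 Y7.078
G1 X25.117 Y18.832
; layer 2
G0 Z7.858
G0 X22.936 Y17.908
G1 X15.373 Y23.615
G1 X6.649 Y19.919
G1 X5.488 Y10.516
G1 X13.051 Y4.809
G1 X21.775 Y8.505
G1 X22.936 Y17.908
; layer 3
G0 Z11.787
G0 X20.755 Y16.984
G1 X15.083 Y21.264
G1 X8.540 Y18.492
G1 X7.669 Y11.440
G1 X13.341 Y7.159
G1 X19.884 Y9.931
G1 X20.755 Y16.984
; layer 4
G0 Z15.716
G0 X18.574 Y16.060
G1 X14.793 Y18.914
G1 X10.431 Y17.066
G1 X9.850 Y12.364
G1 X13.631 Y9.510
G1 X17.993 Y11.358
G1 X18.574 Y16.060
; layer 5
G0 Z19.645
G0 X16.393 Y15.136
G1 X14.502 Y16.563
G1 X12.321 Y15.639
G1 X12.031 Y13.288
G1 X13.922 Y11.861
G1 X16.103 Y12.785
G1 X16.393 Y15.136
M2 ; end

The solid is a regular 6-sided pyramid, base circumscribed radius ≈ 14.2 mm, apex at z ≈ 23.6 mm. Slicing at Δz = 3.929 mm — 6 equal slices spanning the solid's height, so layer i sits at z = i·h/6 — gives 5 non-empty perimeters. Each is a 6-segment closed polygon; G0 lifts to the layer z and rapids to the start vertex, then G1 traces the edges. The cross-section shrinks linearly with z (the slice at the apex is degenerate and omitted).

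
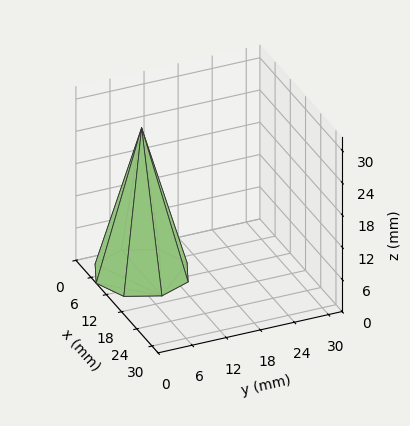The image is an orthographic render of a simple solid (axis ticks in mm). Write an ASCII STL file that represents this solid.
Reading the render: the shape is a regular 8-sided pyramid, base circumscribed radius ≈ 8 mm, apex at z ≈ 27 mm (dimensions read to the nearest mm from the axis ticks). For the STL, each face is triangulated and given an outward normal.

solid part
  facet normal 0.0000 0.0000 -1.0000
    outer loop
      vertex 8.00 16.00 0.00
      vertex 13.66 13.66 0.00
      vertex 16.00 8.00 0.00
    endloop
  endfacet
  facet normal 0.0000 0.0000 -1.0000
    outer loop
      vertex 2.34 13.66 0.00
      vertex 8.00 16.00 0.00
      vertex 16.00 8.00 0.00
    endloop
  endfacet
  facet normal 0.0000 0.0000 -1.0000
    outer loop
      vertex 0.00 8.00 0.00
      vertex 2.34 13.66 0.00
      vertex 16.00 8.00 0.00
    endloop
  endfacet
  facet normal 0.0000 0.0000 -1.0000
    outer loop
      vertex 2.34 2.34 0.00
      vertex 0.00 8.00 0.00
      vertex 16.00 8.00 0.00
    endloop
  endfacet
  facet normal 0.0000 0.0000 -1.0000
    outer loop
      vertex 8.00 0.00 0.00
      vertex 2.34 2.34 0.00
      vertex 16.00 8.00 0.00
    endloop
  endfacet
  facet normal 0.0000 0.0000 -1.0000
    outer loop
      vertex 13.66 2.34 0.00
      vertex 8.00 0.00 0.00
      vertex 16.00 8.00 0.00
    endloop
  endfacet
  facet normal 0.8913 0.3685 0.2641
    outer loop
      vertex 16.00 8.00 0.00
      vertex 13.66 13.66 0.00
      vertex 8.00 8.00 27.00
    endloop
  endfacet
  facet normal 0.3685 0.8913 0.2641
    outer loop
      vertex 13.66 13.66 0.00
      vertex 8.00 16.00 0.00
      vertex 8.00 8.00 27.00
    endloop
  endfacet
  facet normal -0.3685 0.8913 0.2641
    outer loop
      vertex 8.00 16.00 0.00
      vertex 2.34 13.66 0.00
      vertex 8.00 8.00 27.00
    endloop
  endfacet
  facet normal -0.8913 0.3685 0.2641
    outer loop
      vertex 2.34 13.66 0.00
      vertex 0.00 8.00 0.00
      vertex 8.00 8.00 27.00
    endloop
  endfacet
  facet normal -0.8913 -0.3685 0.2641
    outer loop
      vertex 0.00 8.00 0.00
      vertex 2.34 2.34 0.00
      vertex 8.00 8.00 27.00
    endloop
  endfacet
  facet normal -0.3685 -0.8913 0.2641
    outer loop
      vertex 2.34 2.34 0.00
      vertex 8.00 0.00 0.00
      vertex 8.00 8.00 27.00
    endloop
  endfacet
  facet normal 0.3685 -0.8913 0.2641
    outer loop
      vertex 8.00 0.00 0.00
      vertex 13.66 2.34 0.00
      vertex 8.00 8.00 27.00
    endloop
  endfacet
  facet normal 0.8913 -0.3685 0.2641
    outer loop
      vertex 13.66 2.34 0.00
      vertex 16.00 8.00 0.00
      vertex 8.00 8.00 27.00
    endloop
  endfacet
endsolid part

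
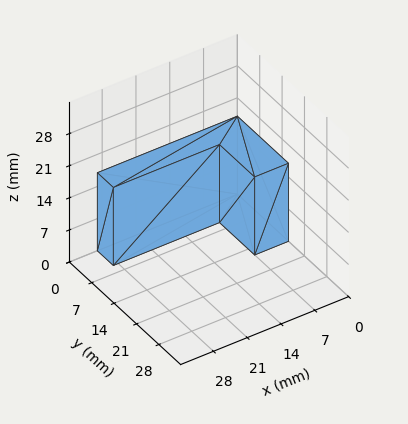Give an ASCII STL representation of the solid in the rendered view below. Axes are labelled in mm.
Reading the render: the shape is an L-shaped prism: outer 29 × 16 mm, arm thicknesses ≈ 5 mm (horizontal) and 7 mm (vertical), extruded 17 mm in z (dimensions read to the nearest mm from the axis ticks). For the STL, each face is triangulated and given an outward normal.

solid part
  facet normal 0.0000 0.0000 -1.0000
    outer loop
      vertex 29.000 5.000 0.000
      vertex 29.000 0.000 0.000
      vertex 0.000 0.000 0.000
    endloop
  endfacet
  facet normal 0.0000 0.0000 -1.0000
    outer loop
      vertex 7.000 5.000 0.000
      vertex 29.000 5.000 0.000
      vertex 0.000 0.000 0.000
    endloop
  endfacet
  facet normal 0.0000 0.0000 -1.0000
    outer loop
      vertex 7.000 16.000 0.000
      vertex 7.000 5.000 0.000
      vertex 0.000 0.000 0.000
    endloop
  endfacet
  facet normal 0.0000 0.0000 -1.0000
    outer loop
      vertex 0.000 16.000 0.000
      vertex 7.000 16.000 0.000
      vertex 0.000 0.000 0.000
    endloop
  endfacet
  facet normal 0.0000 0.0000 1.0000
    outer loop
      vertex 0.000 0.000 17.000
      vertex 29.000 0.000 17.000
      vertex 29.000 5.000 17.000
    endloop
  endfacet
  facet normal 0.0000 0.0000 1.0000
    outer loop
      vertex 0.000 0.000 17.000
      vertex 29.000 5.000 17.000
      vertex 7.000 5.000 17.000
    endloop
  endfacet
  facet normal 0.0000 0.0000 1.0000
    outer loop
      vertex 0.000 0.000 17.000
      vertex 7.000 5.000 17.000
      vertex 7.000 16.000 17.000
    endloop
  endfacet
  facet normal 0.0000 0.0000 1.0000
    outer loop
      vertex 0.000 0.000 17.000
      vertex 7.000 16.000 17.000
      vertex 0.000 16.000 17.000
    endloop
  endfacet
  facet normal 0.0000 -1.0000 0.0000
    outer loop
      vertex 0.000 0.000 0.000
      vertex 29.000 0.000 0.000
      vertex 29.000 0.000 17.000
    endloop
  endfacet
  facet normal 0.0000 -1.0000 0.0000
    outer loop
      vertex 0.000 0.000 0.000
      vertex 29.000 0.000 17.000
      vertex 0.000 0.000 17.000
    endloop
  endfacet
  facet normal 1.0000 0.0000 0.0000
    outer loop
      vertex 29.000 0.000 0.000
      vertex 29.000 5.000 0.000
      vertex 29.000 5.000 17.000
    endloop
  endfacet
  facet normal 1.0000 0.0000 0.0000
    outer loop
      vertex 29.000 0.000 0.000
      vertex 29.000 5.000 17.000
      vertex 29.000 0.000 17.000
    endloop
  endfacet
  facet normal 0.0000 1.0000 0.0000
    outer loop
      vertex 29.000 5.000 0.000
      vertex 7.000 5.000 0.000
      vertex 7.000 5.000 17.000
    endloop
  endfacet
  facet normal 0.0000 1.0000 0.0000
    outer loop
      vertex 29.000 5.000 0.000
      vertex 7.000 5.000 17.000
      vertex 29.000 5.000 17.000
    endloop
  endfacet
  facet normal 1.0000 0.0000 0.0000
    outer loop
      vertex 7.000 5.000 0.000
      vertex 7.000 16.000 0.000
      vertex 7.000 16.000 17.000
    endloop
  endfacet
  facet normal 1.0000 0.0000 0.0000
    outer loop
      vertex 7.000 5.000 0.000
      vertex 7.000 16.000 17.000
      vertex 7.000 5.000 17.000
    endloop
  endfacet
  facet normal 0.0000 1.0000 0.0000
    outer loop
      vertex 7.000 16.000 0.000
      vertex 0.000 16.000 0.000
      vertex 0.000 16.000 17.000
    endloop
  endfacet
  facet normal 0.0000 1.0000 0.0000
    outer loop
      vertex 7.000 16.000 0.000
      vertex 0.000 16.000 17.000
      vertex 7.000 16.000 17.000
    endloop
  endfacet
  facet normal -1.0000 0.0000 0.0000
    outer loop
      vertex 0.000 16.000 0.000
      vertex 0.000 0.000 0.000
      vertex 0.000 0.000 17.000
    endloop
  endfacet
  facet normal -1.0000 0.0000 0.0000
    outer loop
      vertex 0.000 16.000 0.000
      vertex 0.000 0.000 17.000
      vertex 0.000 16.000 17.000
    endloop
  endfacet
endsolid part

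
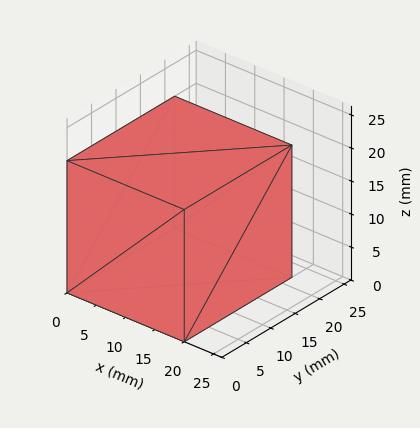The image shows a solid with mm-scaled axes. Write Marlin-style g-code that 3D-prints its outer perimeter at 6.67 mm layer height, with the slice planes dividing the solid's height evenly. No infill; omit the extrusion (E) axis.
Reading the render: the shape is a rectangular box, roughly 20 × 22 mm footprint and 20 mm tall (dimensions read to the nearest mm from the axis ticks). For the g-code, the solid's height is divided into equal slices at the stated Δz and each level perimeter traced with G1 moves after a G0 lift.

; perimeter-only toolpath
G21 ; units = mm
G90 ; absolute positioning
G28 ; home
; layer 1
G0 Z6.67
G0 X0.00 Y0.00
G1 X20.00 Y0.00
G1 X20.00 Y22.00
G1 X0.00 Y22.00
G1 X0.00 Y0.00
; layer 2
G0 Z13.33
G0 X0.00 Y0.00
G1 X20.00 Y0.00
G1 X20.00 Y22.00
G1 X0.00 Y22.00
G1 X0.00 Y0.00
; layer 3
G0 Z20.00
G0 X0.00 Y0.00
G1 X20.00 Y0.00
G1 X20.00 Y22.00
G1 X0.00 Y22.00
G1 X0.00 Y0.00
M2 ; end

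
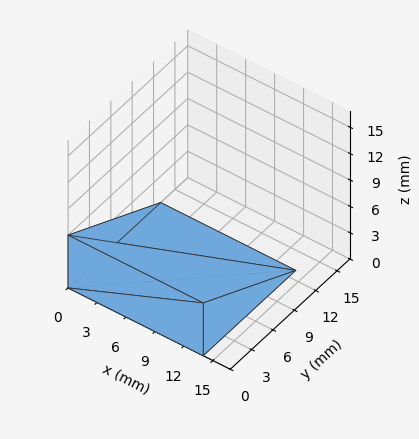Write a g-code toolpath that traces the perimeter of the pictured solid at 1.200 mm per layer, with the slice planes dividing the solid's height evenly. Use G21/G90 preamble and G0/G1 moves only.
Reading the render: the shape is a wedge (ramp): 14 × 13 mm base, rising to 6 mm along the y=0 edge and sloping linearly to z=0 at y=13 (dimensions read to the nearest mm from the axis ticks). For the g-code, the solid's height is divided into equal slices at the stated Δz and each level perimeter traced with G1 moves after a G0 lift.

; perimeter-only toolpath
G21 ; units = mm
G90 ; absolute positioning
G28 ; home
; layer 1
G0 Z1.200
G0 X0.000 Y0.000
G1 X14.000 Y0.000
G1 X14.000 Y10.400
G1 X0.000 Y10.400
G1 X0.000 Y0.000
; layer 2
G0 Z2.400
G0 X0.000 Y0.000
G1 X14.000 Y0.000
G1 X14.000 Y7.800
G1 X0.000 Y7.800
G1 X0.000 Y0.000
; layer 3
G0 Z3.600
G0 X0.000 Y0.000
G1 X14.000 Y0.000
G1 X14.000 Y5.200
G1 X0.000 Y5.200
G1 X0.000 Y0.000
; layer 4
G0 Z4.800
G0 X0.000 Y0.000
G1 X14.000 Y0.000
G1 X14.000 Y2.600
G1 X0.000 Y2.600
G1 X0.000 Y0.000
M2 ; end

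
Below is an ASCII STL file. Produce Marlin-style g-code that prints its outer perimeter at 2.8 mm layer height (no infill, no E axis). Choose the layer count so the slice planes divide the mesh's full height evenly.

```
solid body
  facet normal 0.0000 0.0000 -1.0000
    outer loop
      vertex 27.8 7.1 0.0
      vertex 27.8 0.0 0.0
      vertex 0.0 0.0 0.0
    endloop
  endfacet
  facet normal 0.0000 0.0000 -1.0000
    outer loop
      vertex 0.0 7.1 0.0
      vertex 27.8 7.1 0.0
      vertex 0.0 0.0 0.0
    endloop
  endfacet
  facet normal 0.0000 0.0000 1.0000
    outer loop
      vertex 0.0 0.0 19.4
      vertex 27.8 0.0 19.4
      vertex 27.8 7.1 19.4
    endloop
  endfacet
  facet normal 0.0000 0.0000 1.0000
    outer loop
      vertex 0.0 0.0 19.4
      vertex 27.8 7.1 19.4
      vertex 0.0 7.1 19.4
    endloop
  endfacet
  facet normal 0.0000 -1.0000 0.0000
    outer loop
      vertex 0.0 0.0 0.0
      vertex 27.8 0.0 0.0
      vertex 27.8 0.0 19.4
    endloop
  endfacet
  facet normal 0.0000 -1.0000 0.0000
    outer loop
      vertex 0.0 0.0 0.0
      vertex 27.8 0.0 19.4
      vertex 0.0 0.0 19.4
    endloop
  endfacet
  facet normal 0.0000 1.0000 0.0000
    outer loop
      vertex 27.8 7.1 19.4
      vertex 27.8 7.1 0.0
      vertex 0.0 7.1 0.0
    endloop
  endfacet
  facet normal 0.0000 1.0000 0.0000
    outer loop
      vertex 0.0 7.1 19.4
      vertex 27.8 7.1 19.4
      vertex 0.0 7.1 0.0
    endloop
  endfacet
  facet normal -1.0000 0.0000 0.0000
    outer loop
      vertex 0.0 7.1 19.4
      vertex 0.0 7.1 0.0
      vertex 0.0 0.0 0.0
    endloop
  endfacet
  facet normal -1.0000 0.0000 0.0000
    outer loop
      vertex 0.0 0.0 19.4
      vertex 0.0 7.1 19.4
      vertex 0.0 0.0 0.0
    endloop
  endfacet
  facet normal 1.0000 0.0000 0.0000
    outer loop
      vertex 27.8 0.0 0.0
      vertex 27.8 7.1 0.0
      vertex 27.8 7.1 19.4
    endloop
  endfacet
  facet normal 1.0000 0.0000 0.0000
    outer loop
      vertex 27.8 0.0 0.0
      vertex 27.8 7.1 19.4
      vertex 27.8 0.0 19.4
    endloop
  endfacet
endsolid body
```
; perimeter-only toolpath
G21 ; units = mm
G90 ; absolute positioning
G28 ; home
; layer 1
G0 Z2.8
G0 X0.0 Y0.0
G1 X27.8 Y0.0
G1 X27.8 Y7.1
G1 X0.0 Y7.1
G1 X0.0 Y0.0
; layer 2
G0 Z5.5
G0 X0.0 Y0.0
G1 X27.8 Y0.0
G1 X27.8 Y7.1
G1 X0.0 Y7.1
G1 X0.0 Y0.0
; layer 3
G0 Z8.3
G0 X0.0 Y0.0
G1 X27.8 Y0.0
G1 X27.8 Y7.1
G1 X0.0 Y7.1
G1 X0.0 Y0.0
; layer 4
G0 Z11.1
G0 X0.0 Y0.0
G1 X27.8 Y0.0
G1 X27.8 Y7.1
G1 X0.0 Y7.1
G1 X0.0 Y0.0
; layer 5
G0 Z13.9
G0 X0.0 Y0.0
G1 X27.8 Y0.0
G1 X27.8 Y7.1
G1 X0.0 Y7.1
G1 X0.0 Y0.0
; layer 6
G0 Z16.6
G0 X0.0 Y0.0
G1 X27.8 Y0.0
G1 X27.8 Y7.1
G1 X0.0 Y7.1
G1 X0.0 Y0.0
; layer 7
G0 Z19.4
G0 X0.0 Y0.0
G1 X27.8 Y0.0
G1 X27.8 Y7.1
G1 X0.0 Y7.1
G1 X0.0 Y0.0
M2 ; end

The solid is a rectangular box, roughly 27.8 × 7.1 mm footprint and 19.4 mm tall. Slicing at Δz = 2.8 mm — 7 equal slices spanning the solid's height, so layer i sits at z = i·h/7 — gives 7 non-empty perimeters. Each is a 4-segment closed polygon; G0 lifts to the layer z and rapids to the start vertex, then G1 traces the edges.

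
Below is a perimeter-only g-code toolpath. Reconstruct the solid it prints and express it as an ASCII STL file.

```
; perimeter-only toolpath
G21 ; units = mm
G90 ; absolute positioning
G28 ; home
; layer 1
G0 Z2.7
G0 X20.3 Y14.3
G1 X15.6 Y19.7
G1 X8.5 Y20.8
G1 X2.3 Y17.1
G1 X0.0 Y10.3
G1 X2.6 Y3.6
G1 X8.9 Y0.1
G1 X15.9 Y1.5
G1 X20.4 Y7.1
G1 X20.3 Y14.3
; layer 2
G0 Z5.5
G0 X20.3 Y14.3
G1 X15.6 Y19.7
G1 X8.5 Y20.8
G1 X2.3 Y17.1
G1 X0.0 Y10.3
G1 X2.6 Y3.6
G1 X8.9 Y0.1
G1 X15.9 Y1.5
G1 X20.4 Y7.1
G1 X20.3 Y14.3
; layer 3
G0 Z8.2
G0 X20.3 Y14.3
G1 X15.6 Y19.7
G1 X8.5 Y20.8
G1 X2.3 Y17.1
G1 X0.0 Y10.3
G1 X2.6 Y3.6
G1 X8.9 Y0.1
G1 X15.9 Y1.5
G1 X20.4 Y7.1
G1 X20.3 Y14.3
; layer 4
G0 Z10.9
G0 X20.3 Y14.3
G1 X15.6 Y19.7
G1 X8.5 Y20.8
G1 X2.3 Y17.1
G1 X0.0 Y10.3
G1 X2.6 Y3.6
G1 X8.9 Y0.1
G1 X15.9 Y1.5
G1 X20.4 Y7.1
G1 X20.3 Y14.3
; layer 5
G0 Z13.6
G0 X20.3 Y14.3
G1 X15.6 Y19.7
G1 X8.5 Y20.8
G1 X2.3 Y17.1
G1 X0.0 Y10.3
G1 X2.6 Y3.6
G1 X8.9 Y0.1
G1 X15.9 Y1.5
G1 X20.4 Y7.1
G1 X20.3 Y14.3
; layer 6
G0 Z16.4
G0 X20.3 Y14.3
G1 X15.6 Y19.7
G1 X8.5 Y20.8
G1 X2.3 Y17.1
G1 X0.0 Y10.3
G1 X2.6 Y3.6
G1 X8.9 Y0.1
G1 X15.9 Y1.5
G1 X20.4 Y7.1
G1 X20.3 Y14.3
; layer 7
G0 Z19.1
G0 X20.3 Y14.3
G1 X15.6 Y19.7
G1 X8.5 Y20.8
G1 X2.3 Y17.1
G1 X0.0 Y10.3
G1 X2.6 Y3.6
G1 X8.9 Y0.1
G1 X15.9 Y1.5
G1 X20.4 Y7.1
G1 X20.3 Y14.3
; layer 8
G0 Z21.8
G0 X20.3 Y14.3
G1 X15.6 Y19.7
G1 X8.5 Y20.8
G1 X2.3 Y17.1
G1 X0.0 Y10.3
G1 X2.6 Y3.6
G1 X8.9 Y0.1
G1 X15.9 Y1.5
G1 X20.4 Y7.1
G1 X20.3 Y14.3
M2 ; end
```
solid part
  facet normal 0.0000 0.0000 -1.0000
    outer loop
      vertex 8.5 20.8 0.0
      vertex 15.6 19.7 0.0
      vertex 20.3 14.3 0.0
    endloop
  endfacet
  facet normal 0.0000 0.0000 -1.0000
    outer loop
      vertex 2.3 17.1 0.0
      vertex 8.5 20.8 0.0
      vertex 20.3 14.3 0.0
    endloop
  endfacet
  facet normal 0.0000 0.0000 -1.0000
    outer loop
      vertex 0.0 10.3 0.0
      vertex 2.3 17.1 0.0
      vertex 20.3 14.3 0.0
    endloop
  endfacet
  facet normal 0.0000 0.0000 -1.0000
    outer loop
      vertex 2.6 3.6 0.0
      vertex 0.0 10.3 0.0
      vertex 20.3 14.3 0.0
    endloop
  endfacet
  facet normal 0.0000 0.0000 -1.0000
    outer loop
      vertex 8.9 0.1 0.0
      vertex 2.6 3.6 0.0
      vertex 20.3 14.3 0.0
    endloop
  endfacet
  facet normal 0.0000 0.0000 -1.0000
    outer loop
      vertex 15.9 1.5 0.0
      vertex 8.9 0.1 0.0
      vertex 20.3 14.3 0.0
    endloop
  endfacet
  facet normal 0.0000 0.0000 -1.0000
    outer loop
      vertex 20.4 7.1 0.0
      vertex 15.9 1.5 0.0
      vertex 20.3 14.3 0.0
    endloop
  endfacet
  facet normal 0.0000 0.0000 1.0000
    outer loop
      vertex 20.3 14.3 21.8
      vertex 15.6 19.7 21.8
      vertex 8.5 20.8 21.8
    endloop
  endfacet
  facet normal 0.0000 0.0000 1.0000
    outer loop
      vertex 20.3 14.3 21.8
      vertex 8.5 20.8 21.8
      vertex 2.3 17.1 21.8
    endloop
  endfacet
  facet normal 0.0000 0.0000 1.0000
    outer loop
      vertex 20.3 14.3 21.8
      vertex 2.3 17.1 21.8
      vertex 0.0 10.3 21.8
    endloop
  endfacet
  facet normal 0.0000 0.0000 1.0000
    outer loop
      vertex 20.3 14.3 21.8
      vertex 0.0 10.3 21.8
      vertex 2.6 3.6 21.8
    endloop
  endfacet
  facet normal 0.0000 0.0000 1.0000
    outer loop
      vertex 20.3 14.3 21.8
      vertex 2.6 3.6 21.8
      vertex 8.9 0.1 21.8
    endloop
  endfacet
  facet normal 0.0000 0.0000 1.0000
    outer loop
      vertex 20.3 14.3 21.8
      vertex 8.9 0.1 21.8
      vertex 15.9 1.5 21.8
    endloop
  endfacet
  facet normal 0.0000 0.0000 1.0000
    outer loop
      vertex 20.3 14.3 21.8
      vertex 15.9 1.5 21.8
      vertex 20.4 7.1 21.8
    endloop
  endfacet
  facet normal 0.7543 0.6565 0.0000
    outer loop
      vertex 20.3 14.3 0.0
      vertex 15.6 19.7 0.0
      vertex 15.6 19.7 21.8
    endloop
  endfacet
  facet normal 0.7543 0.6565 0.0000
    outer loop
      vertex 20.3 14.3 0.0
      vertex 15.6 19.7 21.8
      vertex 20.3 14.3 21.8
    endloop
  endfacet
  facet normal 0.1531 0.9882 0.0000
    outer loop
      vertex 15.6 19.7 0.0
      vertex 8.5 20.8 0.0
      vertex 8.5 20.8 21.8
    endloop
  endfacet
  facet normal 0.1531 0.9882 0.0000
    outer loop
      vertex 15.6 19.7 0.0
      vertex 8.5 20.8 21.8
      vertex 15.6 19.7 21.8
    endloop
  endfacet
  facet normal -0.5125 0.8587 0.0000
    outer loop
      vertex 8.5 20.8 0.0
      vertex 2.3 17.1 0.0
      vertex 2.3 17.1 21.8
    endloop
  endfacet
  facet normal -0.5125 0.8587 0.0000
    outer loop
      vertex 8.5 20.8 0.0
      vertex 2.3 17.1 21.8
      vertex 8.5 20.8 21.8
    endloop
  endfacet
  facet normal -0.9473 0.3204 0.0000
    outer loop
      vertex 2.3 17.1 0.0
      vertex 0.0 10.3 0.0
      vertex 0.0 10.3 21.8
    endloop
  endfacet
  facet normal -0.9473 0.3204 0.0000
    outer loop
      vertex 2.3 17.1 0.0
      vertex 0.0 10.3 21.8
      vertex 2.3 17.1 21.8
    endloop
  endfacet
  facet normal -0.9323 -0.3618 0.0000
    outer loop
      vertex 0.0 10.3 0.0
      vertex 2.6 3.6 0.0
      vertex 2.6 3.6 21.8
    endloop
  endfacet
  facet normal -0.9323 -0.3618 0.0000
    outer loop
      vertex 0.0 10.3 0.0
      vertex 2.6 3.6 21.8
      vertex 0.0 10.3 21.8
    endloop
  endfacet
  facet normal -0.4856 -0.8742 0.0000
    outer loop
      vertex 2.6 3.6 0.0
      vertex 8.9 0.1 0.0
      vertex 8.9 0.1 21.8
    endloop
  endfacet
  facet normal -0.4856 -0.8742 0.0000
    outer loop
      vertex 2.6 3.6 0.0
      vertex 8.9 0.1 21.8
      vertex 2.6 3.6 21.8
    endloop
  endfacet
  facet normal 0.1961 -0.9806 0.0000
    outer loop
      vertex 8.9 0.1 0.0
      vertex 15.9 1.5 0.0
      vertex 15.9 1.5 21.8
    endloop
  endfacet
  facet normal 0.1961 -0.9806 0.0000
    outer loop
      vertex 8.9 0.1 0.0
      vertex 15.9 1.5 21.8
      vertex 8.9 0.1 21.8
    endloop
  endfacet
  facet normal 0.7795 -0.6264 0.0000
    outer loop
      vertex 15.9 1.5 0.0
      vertex 20.4 7.1 0.0
      vertex 20.4 7.1 21.8
    endloop
  endfacet
  facet normal 0.7795 -0.6264 0.0000
    outer loop
      vertex 15.9 1.5 0.0
      vertex 20.4 7.1 21.8
      vertex 15.9 1.5 21.8
    endloop
  endfacet
  facet normal 0.9999 0.0139 0.0000
    outer loop
      vertex 20.4 7.1 0.0
      vertex 20.3 14.3 0.0
      vertex 20.3 14.3 21.8
    endloop
  endfacet
  facet normal 0.9999 0.0139 0.0000
    outer loop
      vertex 20.4 7.1 0.0
      vertex 20.3 14.3 21.8
      vertex 20.4 7.1 21.8
    endloop
  endfacet
endsolid part

The G0 Z moves step by Δz≈2.7 mm. Every layer's G1 loop is the same polygon, so the solid is a straight extrusion of it from z=0 to z≈21.8. Closing with flat bottom and top caps and triangulating gives 32 facets — a regular 9-sided prism (a cylinder approximated with 9 flat sides), circumscribed radius ≈ 10.5 mm, height ≈ 21.8 mm.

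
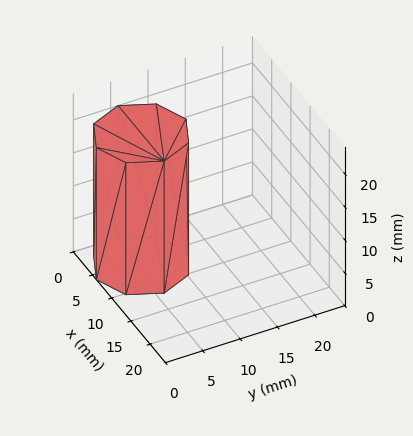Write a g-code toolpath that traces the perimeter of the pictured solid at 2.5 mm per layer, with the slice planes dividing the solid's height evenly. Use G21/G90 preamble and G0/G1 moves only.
Reading the render: the shape is a regular 8-sided prism (a cylinder approximated with 8 flat sides), circumscribed radius ≈ 6 mm, height ≈ 20 mm (dimensions read to the nearest mm from the axis ticks). For the g-code, the solid's height is divided into equal slices at the stated Δz and each level perimeter traced with G1 moves after a G0 lift.

; perimeter-only toolpath
G21 ; units = mm
G90 ; absolute positioning
G28 ; home
; layer 1
G0 Z2.5
G0 X12.0 Y6.0
G1 X10.2 Y10.2
G1 X6.0 Y12.0
G1 X1.8 Y10.2
G1 X0.0 Y6.0
G1 X1.8 Y1.8
G1 X6.0 Y0.0
G1 X10.2 Y1.8
G1 X12.0 Y6.0
; layer 2
G0 Z5.0
G0 X12.0 Y6.0
G1 X10.2 Y10.2
G1 X6.0 Y12.0
G1 X1.8 Y10.2
G1 X0.0 Y6.0
G1 X1.8 Y1.8
G1 X6.0 Y0.0
G1 X10.2 Y1.8
G1 X12.0 Y6.0
; layer 3
G0 Z7.5
G0 X12.0 Y6.0
G1 X10.2 Y10.2
G1 X6.0 Y12.0
G1 X1.8 Y10.2
G1 X0.0 Y6.0
G1 X1.8 Y1.8
G1 X6.0 Y0.0
G1 X10.2 Y1.8
G1 X12.0 Y6.0
; layer 4
G0 Z10.0
G0 X12.0 Y6.0
G1 X10.2 Y10.2
G1 X6.0 Y12.0
G1 X1.8 Y10.2
G1 X0.0 Y6.0
G1 X1.8 Y1.8
G1 X6.0 Y0.0
G1 X10.2 Y1.8
G1 X12.0 Y6.0
; layer 5
G0 Z12.5
G0 X12.0 Y6.0
G1 X10.2 Y10.2
G1 X6.0 Y12.0
G1 X1.8 Y10.2
G1 X0.0 Y6.0
G1 X1.8 Y1.8
G1 X6.0 Y0.0
G1 X10.2 Y1.8
G1 X12.0 Y6.0
; layer 6
G0 Z15.0
G0 X12.0 Y6.0
G1 X10.2 Y10.2
G1 X6.0 Y12.0
G1 X1.8 Y10.2
G1 X0.0 Y6.0
G1 X1.8 Y1.8
G1 X6.0 Y0.0
G1 X10.2 Y1.8
G1 X12.0 Y6.0
; layer 7
G0 Z17.5
G0 X12.0 Y6.0
G1 X10.2 Y10.2
G1 X6.0 Y12.0
G1 X1.8 Y10.2
G1 X0.0 Y6.0
G1 X1.8 Y1.8
G1 X6.0 Y0.0
G1 X10.2 Y1.8
G1 X12.0 Y6.0
; layer 8
G0 Z20.0
G0 X12.0 Y6.0
G1 X10.2 Y10.2
G1 X6.0 Y12.0
G1 X1.8 Y10.2
G1 X0.0 Y6.0
G1 X1.8 Y1.8
G1 X6.0 Y0.0
G1 X10.2 Y1.8
G1 X12.0 Y6.0
M2 ; end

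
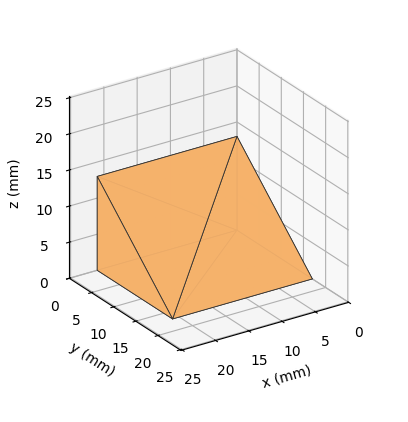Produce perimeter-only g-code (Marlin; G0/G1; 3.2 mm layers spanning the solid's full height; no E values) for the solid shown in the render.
Reading the render: the shape is a wedge (ramp): 21 × 17 mm base, rising to 13 mm along the y=0 edge and sloping linearly to z=0 at y=17 (dimensions read to the nearest mm from the axis ticks). For the g-code, the solid's height is divided into equal slices at the stated Δz and each level perimeter traced with G1 moves after a G0 lift.

; perimeter-only toolpath
G21 ; units = mm
G90 ; absolute positioning
G28 ; home
; layer 1
G0 Z3.2
G0 X0.0 Y0.0
G1 X21.0 Y0.0
G1 X21.0 Y12.8
G1 X0.0 Y12.8
G1 X0.0 Y0.0
; layer 2
G0 Z6.5
G0 X0.0 Y0.0
G1 X21.0 Y0.0
G1 X21.0 Y8.5
G1 X0.0 Y8.5
G1 X0.0 Y0.0
; layer 3
G0 Z9.8
G0 X0.0 Y0.0
G1 X21.0 Y0.0
G1 X21.0 Y4.2
G1 X0.0 Y4.2
G1 X0.0 Y0.0
M2 ; end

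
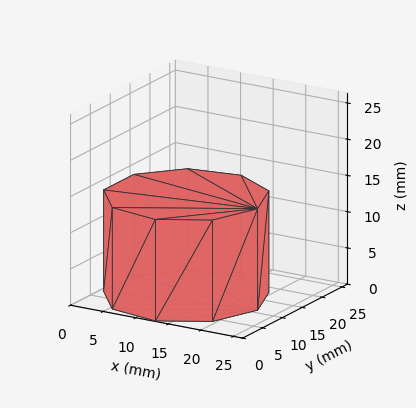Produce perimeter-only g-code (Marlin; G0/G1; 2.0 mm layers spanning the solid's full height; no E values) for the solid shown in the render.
Reading the render: the shape is a regular 9-sided prism (a cylinder approximated with 9 flat sides), circumscribed radius ≈ 11 mm, height ≈ 14 mm (dimensions read to the nearest mm from the axis ticks). For the g-code, the solid's height is divided into equal slices at the stated Δz and each level perimeter traced with G1 moves after a G0 lift.

; perimeter-only toolpath
G21 ; units = mm
G90 ; absolute positioning
G28 ; home
; layer 1
G0 Z2.0
G0 X22.0 Y11.0
G1 X19.4 Y18.1
G1 X12.9 Y21.8
G1 X5.5 Y20.5
G1 X0.7 Y14.8
G1 X0.7 Y7.2
G1 X5.5 Y1.5
G1 X12.9 Y0.2
G1 X19.4 Y3.9
G1 X22.0 Y11.0
; layer 2
G0 Z4.0
G0 X22.0 Y11.0
G1 X19.4 Y18.1
G1 X12.9 Y21.8
G1 X5.5 Y20.5
G1 X0.7 Y14.8
G1 X0.7 Y7.2
G1 X5.5 Y1.5
G1 X12.9 Y0.2
G1 X19.4 Y3.9
G1 X22.0 Y11.0
; layer 3
G0 Z6.0
G0 X22.0 Y11.0
G1 X19.4 Y18.1
G1 X12.9 Y21.8
G1 X5.5 Y20.5
G1 X0.7 Y14.8
G1 X0.7 Y7.2
G1 X5.5 Y1.5
G1 X12.9 Y0.2
G1 X19.4 Y3.9
G1 X22.0 Y11.0
; layer 4
G0 Z8.0
G0 X22.0 Y11.0
G1 X19.4 Y18.1
G1 X12.9 Y21.8
G1 X5.5 Y20.5
G1 X0.7 Y14.8
G1 X0.7 Y7.2
G1 X5.5 Y1.5
G1 X12.9 Y0.2
G1 X19.4 Y3.9
G1 X22.0 Y11.0
; layer 5
G0 Z10.0
G0 X22.0 Y11.0
G1 X19.4 Y18.1
G1 X12.9 Y21.8
G1 X5.5 Y20.5
G1 X0.7 Y14.8
G1 X0.7 Y7.2
G1 X5.5 Y1.5
G1 X12.9 Y0.2
G1 X19.4 Y3.9
G1 X22.0 Y11.0
; layer 6
G0 Z12.0
G0 X22.0 Y11.0
G1 X19.4 Y18.1
G1 X12.9 Y21.8
G1 X5.5 Y20.5
G1 X0.7 Y14.8
G1 X0.7 Y7.2
G1 X5.5 Y1.5
G1 X12.9 Y0.2
G1 X19.4 Y3.9
G1 X22.0 Y11.0
; layer 7
G0 Z14.0
G0 X22.0 Y11.0
G1 X19.4 Y18.1
G1 X12.9 Y21.8
G1 X5.5 Y20.5
G1 X0.7 Y14.8
G1 X0.7 Y7.2
G1 X5.5 Y1.5
G1 X12.9 Y0.2
G1 X19.4 Y3.9
G1 X22.0 Y11.0
M2 ; end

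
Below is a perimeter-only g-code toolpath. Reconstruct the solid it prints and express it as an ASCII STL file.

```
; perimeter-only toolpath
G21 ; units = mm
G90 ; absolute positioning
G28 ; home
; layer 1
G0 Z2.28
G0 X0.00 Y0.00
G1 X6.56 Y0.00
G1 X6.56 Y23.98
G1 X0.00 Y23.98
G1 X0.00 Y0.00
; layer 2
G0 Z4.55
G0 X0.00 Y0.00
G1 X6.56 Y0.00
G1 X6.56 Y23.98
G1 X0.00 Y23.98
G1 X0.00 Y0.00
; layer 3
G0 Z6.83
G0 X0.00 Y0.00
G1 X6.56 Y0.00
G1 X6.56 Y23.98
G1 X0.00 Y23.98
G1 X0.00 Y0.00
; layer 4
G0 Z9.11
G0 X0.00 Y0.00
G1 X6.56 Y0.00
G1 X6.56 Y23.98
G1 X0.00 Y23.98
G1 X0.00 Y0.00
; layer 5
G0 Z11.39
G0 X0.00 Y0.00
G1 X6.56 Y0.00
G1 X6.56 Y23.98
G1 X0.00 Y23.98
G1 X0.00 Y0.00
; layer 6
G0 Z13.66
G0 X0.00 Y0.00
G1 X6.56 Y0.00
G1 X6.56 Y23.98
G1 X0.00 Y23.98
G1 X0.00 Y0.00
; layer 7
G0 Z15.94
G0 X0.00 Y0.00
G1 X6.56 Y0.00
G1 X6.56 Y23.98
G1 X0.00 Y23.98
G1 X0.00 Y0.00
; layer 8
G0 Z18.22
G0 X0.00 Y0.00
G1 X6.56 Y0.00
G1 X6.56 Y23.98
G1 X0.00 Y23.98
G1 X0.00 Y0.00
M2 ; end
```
solid part
  facet normal 0.0000 0.0000 -1.0000
    outer loop
      vertex 6.56 23.98 0.00
      vertex 6.56 0.00 0.00
      vertex 0.00 0.00 0.00
    endloop
  endfacet
  facet normal 0.0000 0.0000 -1.0000
    outer loop
      vertex 0.00 23.98 0.00
      vertex 6.56 23.98 0.00
      vertex 0.00 0.00 0.00
    endloop
  endfacet
  facet normal 0.0000 0.0000 1.0000
    outer loop
      vertex 0.00 0.00 18.22
      vertex 6.56 0.00 18.22
      vertex 6.56 23.98 18.22
    endloop
  endfacet
  facet normal 0.0000 0.0000 1.0000
    outer loop
      vertex 0.00 0.00 18.22
      vertex 6.56 23.98 18.22
      vertex 0.00 23.98 18.22
    endloop
  endfacet
  facet normal 0.0000 -1.0000 0.0000
    outer loop
      vertex 0.00 0.00 0.00
      vertex 6.56 0.00 0.00
      vertex 6.56 0.00 18.22
    endloop
  endfacet
  facet normal 0.0000 -1.0000 0.0000
    outer loop
      vertex 0.00 0.00 0.00
      vertex 6.56 0.00 18.22
      vertex 0.00 0.00 18.22
    endloop
  endfacet
  facet normal 0.0000 1.0000 0.0000
    outer loop
      vertex 6.56 23.98 18.22
      vertex 6.56 23.98 0.00
      vertex 0.00 23.98 0.00
    endloop
  endfacet
  facet normal 0.0000 1.0000 0.0000
    outer loop
      vertex 0.00 23.98 18.22
      vertex 6.56 23.98 18.22
      vertex 0.00 23.98 0.00
    endloop
  endfacet
  facet normal -1.0000 0.0000 0.0000
    outer loop
      vertex 0.00 23.98 18.22
      vertex 0.00 23.98 0.00
      vertex 0.00 0.00 0.00
    endloop
  endfacet
  facet normal -1.0000 0.0000 0.0000
    outer loop
      vertex 0.00 0.00 18.22
      vertex 0.00 23.98 18.22
      vertex 0.00 0.00 0.00
    endloop
  endfacet
  facet normal 1.0000 0.0000 0.0000
    outer loop
      vertex 6.56 0.00 0.00
      vertex 6.56 23.98 0.00
      vertex 6.56 23.98 18.22
    endloop
  endfacet
  facet normal 1.0000 0.0000 0.0000
    outer loop
      vertex 6.56 0.00 0.00
      vertex 6.56 23.98 18.22
      vertex 6.56 0.00 18.22
    endloop
  endfacet
endsolid part

The G0 Z moves step by Δz≈2.28 mm. Every layer's G1 loop is the same polygon, so the solid is a straight extrusion of it from z=0 to z≈18.2. Closing with flat bottom and top caps and triangulating gives 12 facets — a rectangular box, roughly 6.56 × 24 mm footprint and 18.2 mm tall.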